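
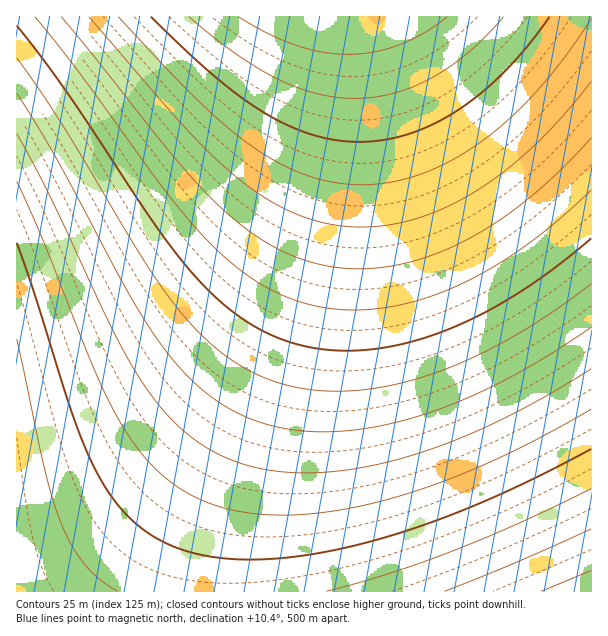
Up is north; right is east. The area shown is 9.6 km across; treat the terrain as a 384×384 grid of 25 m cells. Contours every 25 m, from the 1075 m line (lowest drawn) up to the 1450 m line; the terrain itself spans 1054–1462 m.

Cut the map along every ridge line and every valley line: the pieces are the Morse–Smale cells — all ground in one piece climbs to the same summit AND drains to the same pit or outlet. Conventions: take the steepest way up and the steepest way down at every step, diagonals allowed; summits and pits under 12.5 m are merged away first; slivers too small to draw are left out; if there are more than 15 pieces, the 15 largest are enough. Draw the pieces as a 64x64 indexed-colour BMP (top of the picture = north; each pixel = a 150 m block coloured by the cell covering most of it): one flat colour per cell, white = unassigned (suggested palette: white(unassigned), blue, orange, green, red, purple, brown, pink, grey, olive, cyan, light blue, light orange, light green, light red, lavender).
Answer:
<image width="64" height="64" href="data:image/bmp;base64,Qk12CAAAAAAAAHYAAAAoAAAAQAAAAEAAAAABAAQAAAAAAAAIAAATCwAAEwsAABAAAAAAAAAA////ALR3HwAOf/8ALKAsACgn1gC9Z5QAS1aMAMJ34wB/f38AIr28AM++FwDox64AeLv/AIrfmACWmP8A1bDFACIiIiIiIiIiIiIiIRERERERERERERERERERERERERERIiIiIiIiIiIiIiIhEREREREREREREREREREREREREREiIiIiIiIiIiIiIiERERERERERERERERERERERERERESIiIiIiIiIiIiIiIRERERERERERERERERERERERERERIiIiIiIiIiIiIiIhEREREREREREREREREREREREREREiIiIiIiIiIiIiIiERERERERERERERERERERERERERESIiIiIiIiIiIiIiIRERERERERERERERERERERERERERIiIiIiIiIiIiIiIiEREREREREREREREREREREREREREiIiIiIiIiIiIiIiIRERERERERERERERERERERERERESIiIiIiIiIiIiIiIhERERERERERERERERERERERERERIiIiIiIiIiIiIiIiEREREREREREREREREREREREREREiIiIiIiIiIiIiIiIhERERERERERERERERERERERERESIiIiIiIiIiIiIiIiERERERERERERERERERERERERERIiIiIiIiIiIiIiIiIREREREREREREREREREREREREREiIiIiIiIiIiIiIiIhERERERERERERERERERERERERESIiIiIiIiIiIiIiIiIRERERERERERERERERERERERERIiIiIiIiIiIiIiIiIhEREREREREREREREREREREREREiIiIiIiIiIiIiIiIiERERERERERERERERERERERERESIiIiIiIiIiIiIiIiIhERERERERERERERERERERERERIiIiIiIiIiIiIiIiIiEREREREREREREREREREREREREiIiIiIiIiIiIiIiIiIRERERERERERERERERERERERESIiIiIiIiIiIiIiIiIiERERERERERERERERERERERERIiIiIiIiIiIiIiIiIiIREREREREREREREREREREREREiIiIiIiIiIiIiIiIiIhERERERERERERERERERERERESIiIiIiIiIiIiIiIiIiIRERERERERERERERERERERERIiIiIiIiIiIiIiIiIiIhEREREREREREREREREREREREiIiIiIiIiIiIiIiIiIiIRERERERERERERERERERERESIiIiIiIiIiIiIiIiIiIhERERERERERERERERERERERIiIiIiIiIiIiIiIiIiIiEREREREREREREREREREREREiIiIiIiIiIiIiIiIiIiIhERERERERERERERERERERESIiIiIiIiIiIiIiIiIiIiERERERERERERERERERERERIiIiIiIiIiIiIiIiIiIiIREREREREREREREREREREREiIiIiIiIiIiIiIiIiIiIiERERERERERERERERERERESIiIiIiIiIiIiIiIiIiIiIRERERERERERERERERERERIiIiIiIiIiIiIiIiIiIiIhEREREREREREREREREREREiIiIiIiIiIiIiIiIiIiIiERERERERERERERERERERESIiIiIiIiIiIiIiIiIiIiIhERERERERERERERERERERIiIiIiIiIiIiIiIiIiIiIiEREREREREREREREREREREiIiIiIiIiIiIiIiIiIiIiIRERERERERERERERERERESIiIiIiIiIiIiIiIiIiIiIiERERERERERERERERERERIiIiIiIiIiIiIiIiIiIiIiIREREREREREREREREREREiIiIiIiIiIiIiIiIiIiIiIhERERERERERERERERERESIiIiIiIiIiIiIiIiIiIiIiERERERERERERERERERERIiIiIiIiIiIiIiIiIiIiIiIhEREREREREREREREREREiIiIiIiIiIiIiIiIiIiIiIiERERERERERERERERERESIiIiIiIiIiIiIiIiIiIiIiIRERERERERERERERERERIiIiIiIiIiIiIiIiIiIiIiIhEREREREREREREREREREiIiIiIiIiIiIiIiIiIiIiIiERERERERERERERERERESIiIiIiIiIiIiIiIiIiIiIiIRERERERERERERERERERIiIiIiIiIiIiIiIiIiIiIiIiEREREREREREREREREREiIiIiIiIiIiIiIiIiIiIiIiIRERERERERERERERERESIiIiIiIiIiIiIiIiIiIiIiIhERERERERERERERERERIiIiIiIiIiIiIiIiIiIiIiIiEREREREREREREREREREiIiIiIiIiIiIiIiIiIiIiIiIRERERERERERERERERESIiIiIiIiIiIiIiIiIiIiIiIhERERERERERERERERERIiIiIiIiIiIiIiIiIiIiIiIiEREREREREREREREREREiIiIiIiIiIiIiIiIiIiIiIiIRERERERERERERERERESIiIiIiIiIiIiIiIiIiIiIiIhERERERERERERERERERIiIiIiIiIiIiIiIiIiIiIiIiEREREREREREREREREREiIiIiIiIiIiIiIiIiIiIiIiIRERERERERERERERERESIiIiIiIiIiIiIiIiIiIiIiIhERERERERERERERERERIiIiIiIiIiIiIiIiIiIiIiIiEREREREREREREREREREiIiIiIiIiIiIiIiIiIiIiIiIRERERERERERERERERESIiIiIiIiIiIiIiIiIiIiIiIhERERERERERERERERER"/>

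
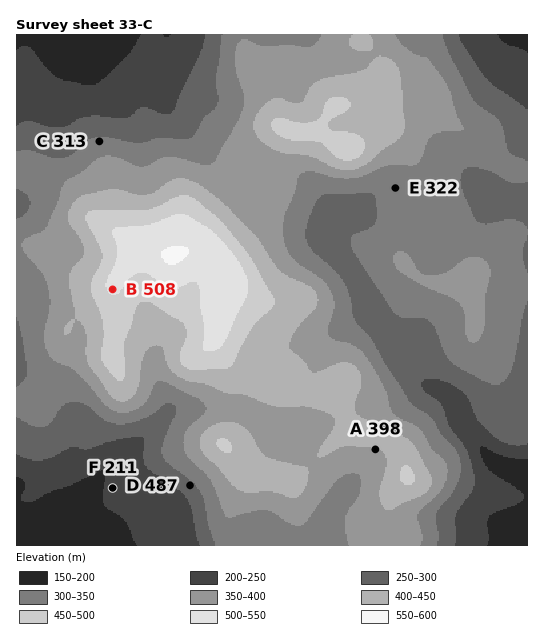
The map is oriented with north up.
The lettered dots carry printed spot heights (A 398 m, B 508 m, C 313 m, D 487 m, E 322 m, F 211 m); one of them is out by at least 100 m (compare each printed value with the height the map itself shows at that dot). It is D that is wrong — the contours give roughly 287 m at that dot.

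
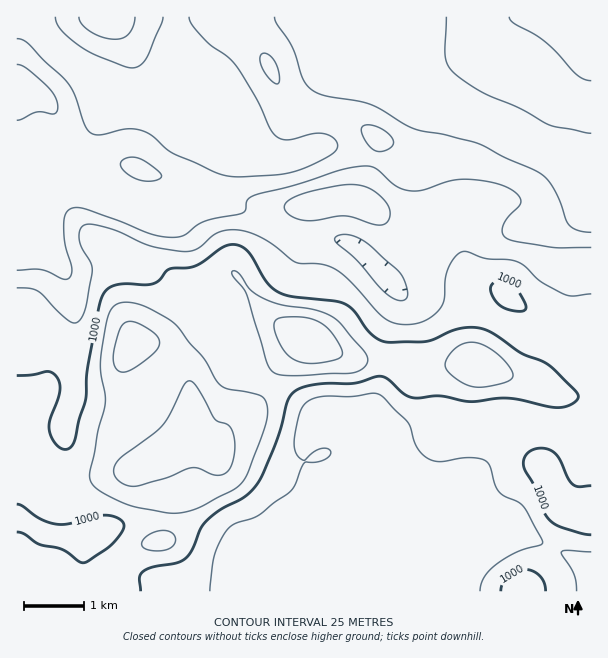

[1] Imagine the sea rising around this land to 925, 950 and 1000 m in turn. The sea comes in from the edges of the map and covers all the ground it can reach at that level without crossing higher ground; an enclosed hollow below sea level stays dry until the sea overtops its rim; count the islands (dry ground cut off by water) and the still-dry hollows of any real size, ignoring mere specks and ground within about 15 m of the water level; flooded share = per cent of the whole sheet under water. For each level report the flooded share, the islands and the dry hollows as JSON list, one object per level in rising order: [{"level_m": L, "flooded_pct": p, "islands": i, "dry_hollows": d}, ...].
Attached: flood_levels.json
[{"level_m": 925, "flooded_pct": 18, "islands": 0, "dry_hollows": 0}, {"level_m": 950, "flooded_pct": 33, "islands": 0, "dry_hollows": 0}, {"level_m": 1000, "flooded_pct": 74, "islands": 0, "dry_hollows": 0}]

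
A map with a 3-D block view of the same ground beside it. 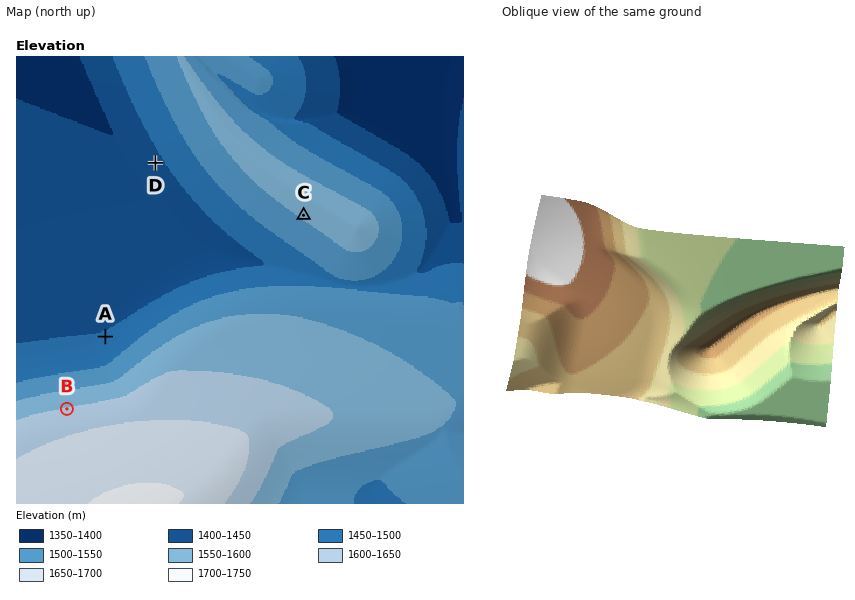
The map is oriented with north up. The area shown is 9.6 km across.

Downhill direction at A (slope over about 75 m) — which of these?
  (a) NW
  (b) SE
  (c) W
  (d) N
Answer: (a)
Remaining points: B N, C SW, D SW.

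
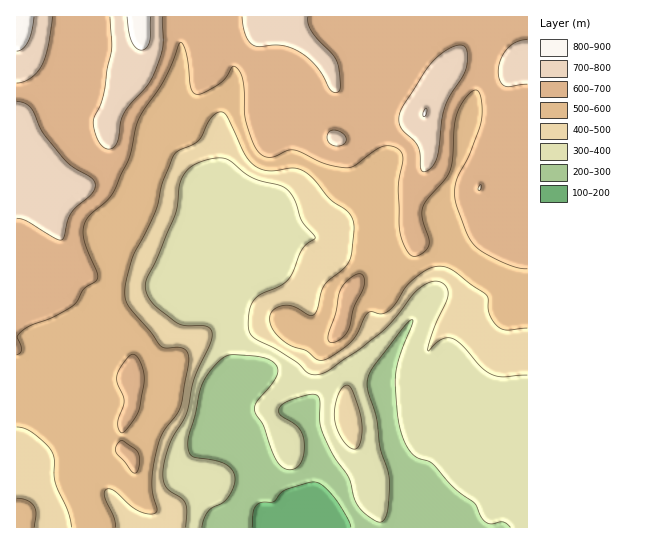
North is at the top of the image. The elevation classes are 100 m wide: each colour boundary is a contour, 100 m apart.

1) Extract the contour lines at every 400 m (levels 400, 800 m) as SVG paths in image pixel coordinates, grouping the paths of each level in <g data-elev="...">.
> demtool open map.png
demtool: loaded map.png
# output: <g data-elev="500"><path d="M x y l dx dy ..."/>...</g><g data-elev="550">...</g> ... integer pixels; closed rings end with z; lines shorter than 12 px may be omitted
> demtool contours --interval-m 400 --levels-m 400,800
<g data-elev="400"><path d="M186 527l0-22-4-6-12-8-5-5-2-8 0-11 7-25 17-29 7-34 16-34 2-12-2-4-4-3-21 0-10-4-22-19-6-8-2-9 2-9 9-16 19-47 6-35 6-9 10-7 16-4 12-1 6 4 13 11 9 5 31 9 10 11 8 24 13 15-1 2-7 4-5 6-9 24-6 8-9 6-17 7-6 5-5 8-2 12 1 11 4 7 42 24 12 12 8 2 10-2 34-23 28-23 30-36 9-7 9-3 6 1 4 3 3 5 0 5-14 33-7 22 2 1 12-12 10-1 10 6 20 23 10 7 11 3 25-2"/><path d="M352 449l5 0 3-4 2-10 0-12-3-13-6-19-3-4-4-2-4 4-5 8-2 10-1 11 2 9 5 10 5 7z"/></g><g data-elev="800"><path d="M425 117l2-6-1-3-3 6 0 3z"/><path d="M17 51l6-3 6-7 5-24"/><path d="M127 17l4 24 6 7 5 2 5-3 3-6 1-24"/></g>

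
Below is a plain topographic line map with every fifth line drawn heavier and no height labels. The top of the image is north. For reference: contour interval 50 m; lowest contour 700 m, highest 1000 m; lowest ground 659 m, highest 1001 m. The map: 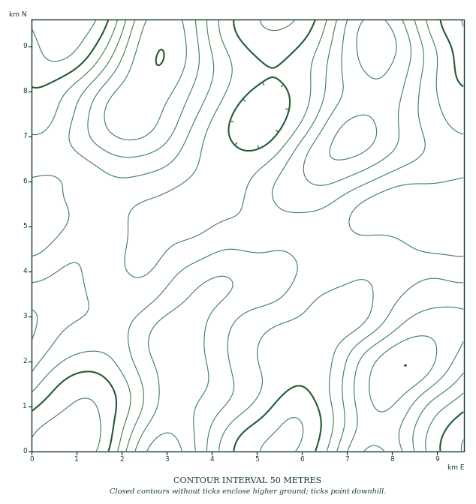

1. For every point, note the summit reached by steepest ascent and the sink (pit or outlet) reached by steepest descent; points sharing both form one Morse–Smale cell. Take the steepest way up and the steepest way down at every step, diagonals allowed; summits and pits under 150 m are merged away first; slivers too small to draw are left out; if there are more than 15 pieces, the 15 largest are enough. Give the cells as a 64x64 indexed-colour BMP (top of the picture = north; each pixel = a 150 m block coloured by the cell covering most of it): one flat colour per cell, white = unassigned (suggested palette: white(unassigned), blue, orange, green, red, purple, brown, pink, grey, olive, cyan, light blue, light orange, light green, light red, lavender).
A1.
<image width="64" height="64" href="data:image/bmp;base64,Qk12CAAAAAAAAHYAAAAoAAAAQAAAAEAAAAABAAQAAAAAAAAIAAATCwAAEwsAABAAAAAAAAAA////ALR3HwAOf/8ALKAsACgn1gC9Z5QAS1aMAMJ34wB/f38AIr28AM++FwDox64AeLv/AIrfmACWmP8A1bDFAEREREREREREREQRERERERERERMzMzMzMzM1VVVVVVVVRERERERERERERBERERERERERETMzMzMzMzVVVVVVVVVEREREREREREREERERERERERERMzMzMzMzNVVVVVVVVURERERERERERERBERERERERERETMzMzMzM1VVVVVVVVREREREREREREREERERERERERERMzMzMzMzVVVVVVVVVEREREREREREREQREREREREREREzMzMzMzM1VVVVVVVURERERERERERERBERERERERERETMzMzMzMzVVVVVVVVREREREREREREREERERERERERERMzMzMzMzNVVVVVVVVERERERERERERERBERERERERERETMzMzMzM1VVVVVVVUREREREREREREREERERERERERERMzMzMzMzNVVVVVVVREREREREREREREQREREREREREREzMzMzMzM1VVVVVVVERERERERERERERBERERERERERETMzMzMzMzNVVVVVVUREREREREREREREERERERERERERMzMzMzMzMzVVVVVVREREREREREREREQREREREREREREzMzMzMzMzM1VVVVVERERERERERERERBERERERERERETMzMzMzMzMzNVVVVURERERERERERERBEREREREREREREzMzMzMzMzMzVVVVREREREREREREREERERERERERERERMzMzMzMzMzM1VVVEREREREREREERERERERERERERERETMzMzMzMzMzM1VURERERERERBEREREREREREREREREREzMzMzMzMzMzM1REREREREQRERERERERERERERERERERMzMzMzMzMzMzMURERERBERERERERERERERERERERERETMzMzMzMzMzMxFEREEREREREREREREREREREREREREREzMzMzMzMzMzERERERERERERERERERERERERERERERERMzMzMzMzMzMREREREREREREREREREREREREREREREREzMzMzMzMzMxERERERERERERERERERERERERERERERERMzMzMzMzMzEREREREREREREREREREREREREREREREREzMzMzMzMzMRERERERERERERERERERERERERERERERETMzMzMzMzMxERERERERERERERERERERERERERERERETMzMzMzMzMzERERERERERERERERERERERERERERERERMzMzMzMzMzMREREREREREREREREREREREREREREREREzMzMzMzMzMxERERERERERERERERERERERERERERERETMzMzMzMzMzERERERERERERERERERERERERERERERERMzMzMzMzMzMRERERERERERERERERERERERERERERERETMzMzMzMzMxERERERERERERERERERERERERERERERERMzMzMzMzMzEREREREREREiIhERERERERERERERERERETMzMzEREREiIRERERERIiIiIiERERERERERERERERERERERERERESIiIRERIiIiIiIiIhERERERERERERERERERERERERERIiIiIiIiIiIiIiIiIhEREREREREREREREREREREREREiIiIiIiIiIiIiIiIiIRERERERERERERERERERERERESIiIiIiIiIiIiIiIiIiERERERERERERERERERERERERIiIiIiIiIiIiIiIiIiIhEREREREREREREREREREREREiIiIiIiIiIiIiIiIiIiERERERERERERERERERERERESIiIiIiIiIiIiIiIiIiIRERERERERERERERERERERERIiIiIiIiIiIiIiIiIiIiEREREREREREREREREREREREiIiIiIiIiIiIiIiIiIiIRERERERERERERERERERERESIiIiIiIiIiIiIiIiIiIiERERERERERERERERERERERIiIiIiIiIiIiIiIiIiIiIhEREREREREREREREREREREiIiIiIiIiIiIiIiIiIiIiERERERERERERERERERERESIiIiIiIiIiIiIiIiIiIiIhERERERERERERERERERERIiIiIiIiIiIiIiIiIiIiIiIREREREREREREREREREREiIiIiIiIiIiIiIiIiIiIiIhERERERERERERERERERESIiIiIiIiIiIiIiIiIiIiIiIRERERERERERERERERERIiIiIiIiIiIiIiIiIiIiIiIhEREREREREREREREREREiIiIiIiIiIiIiIiIiIiIiIiIRERERERERERERERERESIiIiIiIiIiIiIiIiIiIiIiIhERERERERERERERERERIiIiIiIiIiIiIiIiIiIiIiIiEREREREREREREREREREiIiIiIiIiIiIiIiIiIiIiIiIRERERERERERERERERESIiIiIiIiIiIiIiIiIiIiIiIhERERERERERERERERERIiIiIiIiIiIiIiIiIiIiIiIiEREREREREREREREREREiIiIiIiIiIiIiIiIiIiIiIiIRERERERERERERERERESIiIiIiIiIiIiIiIiIiIiIiIhERERERERERERERERERIiIiIiIiIiIiIiIiIiIiIiIiEREREREREREREREREREiIiIiIiIiIiIiIiIiIiIiIiIRERERERERERERERERESIiIiIiIiIiIiIiIiIiIiIiIhERERERERERERERERER"/>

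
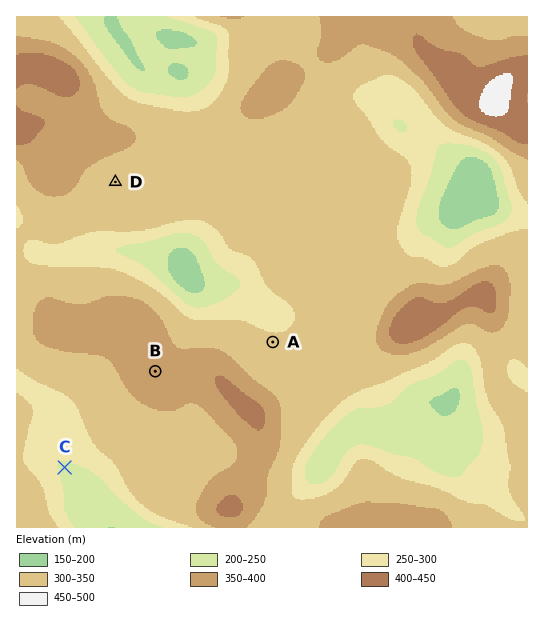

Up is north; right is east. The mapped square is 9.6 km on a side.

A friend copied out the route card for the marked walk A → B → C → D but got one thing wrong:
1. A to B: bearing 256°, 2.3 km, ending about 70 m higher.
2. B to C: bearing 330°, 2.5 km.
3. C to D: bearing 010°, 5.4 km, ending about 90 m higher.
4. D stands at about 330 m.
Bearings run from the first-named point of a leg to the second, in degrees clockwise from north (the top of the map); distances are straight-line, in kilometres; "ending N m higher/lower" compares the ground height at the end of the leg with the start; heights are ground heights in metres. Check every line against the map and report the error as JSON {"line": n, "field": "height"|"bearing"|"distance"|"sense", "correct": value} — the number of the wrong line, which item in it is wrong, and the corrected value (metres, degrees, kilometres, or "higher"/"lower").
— {"line": 2, "field": "bearing", "correct": 223}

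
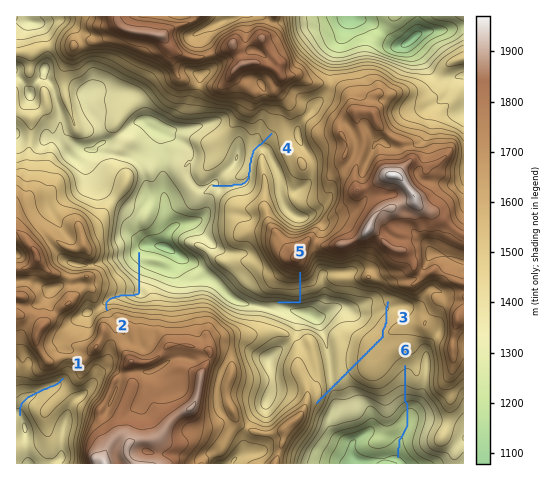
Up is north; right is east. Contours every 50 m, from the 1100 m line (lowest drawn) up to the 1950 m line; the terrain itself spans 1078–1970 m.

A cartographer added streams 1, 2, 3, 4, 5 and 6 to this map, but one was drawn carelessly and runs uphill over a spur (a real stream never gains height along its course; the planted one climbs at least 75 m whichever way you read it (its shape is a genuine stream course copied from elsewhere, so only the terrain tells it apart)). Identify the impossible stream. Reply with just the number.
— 3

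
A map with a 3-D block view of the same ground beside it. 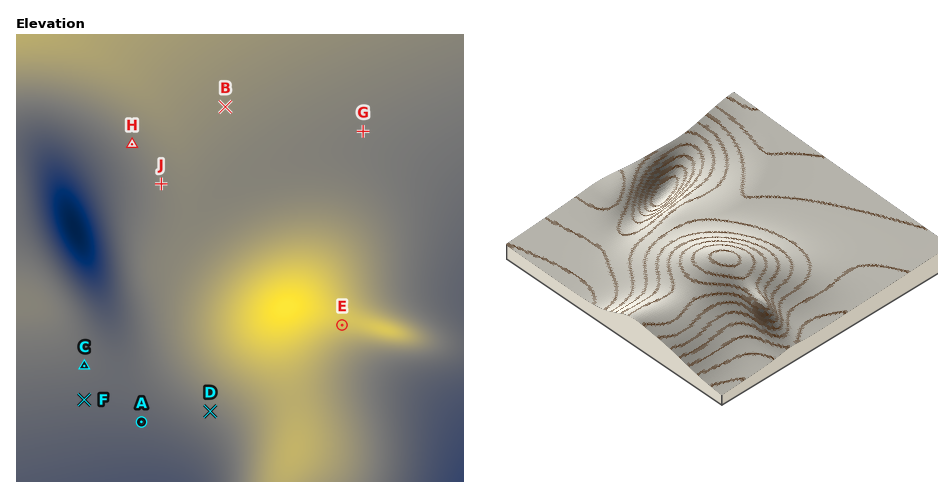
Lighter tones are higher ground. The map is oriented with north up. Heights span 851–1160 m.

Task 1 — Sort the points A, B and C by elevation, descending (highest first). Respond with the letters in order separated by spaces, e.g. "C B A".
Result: B C A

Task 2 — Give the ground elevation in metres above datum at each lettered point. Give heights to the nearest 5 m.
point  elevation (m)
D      1005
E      1110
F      975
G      1010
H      1010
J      1015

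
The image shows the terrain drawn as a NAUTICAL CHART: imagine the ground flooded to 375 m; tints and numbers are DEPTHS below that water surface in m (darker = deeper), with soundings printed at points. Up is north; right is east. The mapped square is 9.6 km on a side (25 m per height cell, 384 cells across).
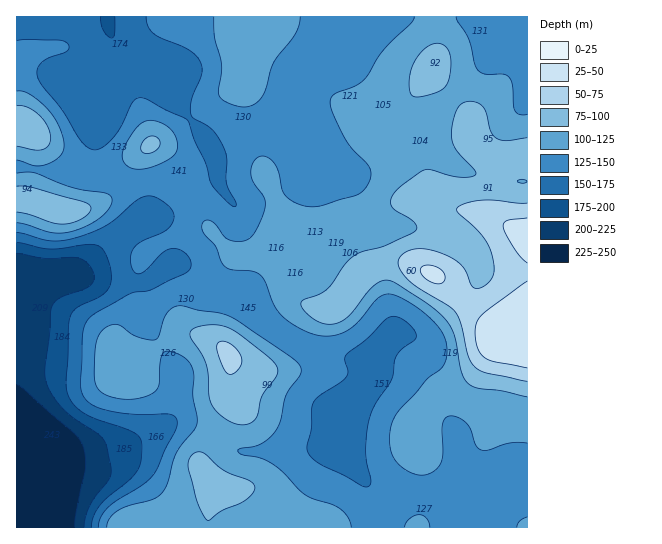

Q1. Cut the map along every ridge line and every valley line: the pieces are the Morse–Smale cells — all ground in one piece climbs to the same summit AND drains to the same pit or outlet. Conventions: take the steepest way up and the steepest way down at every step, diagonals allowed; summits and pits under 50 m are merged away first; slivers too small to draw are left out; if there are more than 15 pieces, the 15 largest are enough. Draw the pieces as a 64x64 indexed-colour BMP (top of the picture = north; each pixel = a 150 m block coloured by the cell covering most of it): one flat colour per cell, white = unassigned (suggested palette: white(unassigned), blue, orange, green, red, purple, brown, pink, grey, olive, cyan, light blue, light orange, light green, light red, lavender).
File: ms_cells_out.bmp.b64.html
<image width="64" height="64" href="data:image/bmp;base64,Qk12CAAAAAAAAHYAAAAoAAAAQAAAAEAAAAABAAQAAAAAAAAIAAATCwAAEwsAABAAAAAAAAAA////ALR3HwAOf/8ALKAsACgn1gC9Z5QAS1aMAMJ34wB/f38AIr28AM++FwDox64AeLv/AIrfmACWmP8A1bDFACIiIiIiIiIiIiIiIiIiIiIiIiIiIiIRERERERERERERIiIiIiIiIiIiIiIiIiIiIiIiIiIiIhEREREREREREREiIiIiIiIiIiIiIiIiIiIiIiIiIiIiERERERERERERESIiIiIiIiIiIiIiIiIiIiIiIiIiIiIRERERERERERERIiIiIiIiIiIiIiIiIiIiIiIiIiIiIhEREREREREREREiIiIiIiIiIiIiIiIiIiIiIiIiIiIiERERERERERERESIiIiIiIiIiIiIiIiIiIiIiIiIiIiERERERERERERERIiIiIiIiIiIiIiIiIiIiIiIiIiIiEREREREREREREREiIiIiIiIiIiIiIiIiIiIiIiIiIiIRERERERERERERESIiIiIiIiIiIiIiIiIiIiIiIiIiIRERERERERERERERIiIiIiIiIiIiIiIiIiIiIiIiIiIhEREREREREREREREiIiIiIiIiIiIiIiIiIiIiIiIiIiERERERERERERERESIiIiIiIiIiIiIiIiIiIiIiIiIiIRERERERERERERERIiIiIiIiIiIiIiIiIiIiIiIiIiIhEREREREREREREREiIiIiIiIiIiIiIiIiIiIiIiIiIiIRERERERERERERESIiIiIiIiIiIiIiIiIiIiIiIiIiIhERERERERERERERIiIiIiIiIiIiIiIiIiIiIiIiIiIiIREREREREREREREiIiIiIiIiIiIiIiIiIiIiIiIiIiIiERERERERERERESIiIiIiIiIiIiIiIiIiIiIiIiIiIiIhERERERERERERIiIiIiIiIiIiIiIiIiIiIiIiIiIiIiEREREREREREREiIiIiIiIiIiIiIiIiIiIiIiIiIiIiIRERERERERERESIiIiIiIiIiIiIiIiIiIiIiIiIhERIRERERERERERERIiIiIiIiIiIiIiIiIiIiIiIiEREREREREREREREREREiIiIiIiIiIiIiIiIiIiIiIhERERERERERERERERERESIiIiIiIiIiIiIiIiIiIiIhERERERERERERERERERERIiIiIiIiIiIiIiIiIiIiIREREREREREREREREREREREiIiIiIiIiIiIiIiIiIiIRERERERERERERERERERERESIiIiIiIiIiIiIiIiIiIRERERERERERERERERERERERIiIiIiIiIiIiIiIiIiIREREREREREREREREREREREREiIiIiIiIiIiIiIiIhERERERERERERERERERERERERESIiIiIiIiIiIiIiIhERERERERERERERERERERERERERIzMyIhERERERIiIhEREREREREREREREREREREREREREzMzMzERERERESIRERERERERERERERERERERERERERETMzMzMxERERERERERERERERERERERERERERERERERERMzMzMzMREREREREREREREREREREREREREREREREREREzMzMzMzERERERERERERERERERERERERERERERERERETMzMzMzMxERERERERERERERERERERERERERERERERERMzMzMzMzMxEREREREREREREREREREREREREREREREREzMzMzMzMzMRERERERERERERERERERERERERERERERETMzMzMzMzMzMRERERERERERERERERERERERERERERERMzMzMzMzMzMxEREREREREREREREREREREREREREREREzMzMzMzMzMzERERERERERERERERERERERERERERERETMzMzMzMzMzMxERERERERERERERERERERERERERERERMzMzMzMzMzMzMREREREREREREREREREREREREREREREzMzMzMzMzMzMzMzMxERERERERERERERERERERERERETMzMzMzMzMzMzMzMzERERERERERERERERERERERERERMzMzMzMzMzMzMzMzMREREREREREREREREREREREREREzMzMzMzMzMzMzMzMRERERERERERERERERERERERERETMzMzMzMzMzMzMzMxERERERERERERERERERERERERERMzMzMzMzMzMzMzMxEREREREREREREREREREREREREREzMzMzMzMzMzMzMxERERERERERERERERERERERERERETMzMzMzMzMzMzMxERERERERERERERERERERERERERERMzMzMzMzMzMzMzEREREREREREREREREREREREREREREzMzMzMzMzMzMzERERERERERERERERERERERERERERETMzMzMzMzMzMzMRERERERERERERERERERERERERERERMzMzMzMzMzMzMREREREREREREREREREREREREREREREzMzMzMzMzMzMxERERERERERERERERERERERERERERETMzMzMzMzMzMxERERERERERERERERERERERERERERERMzMzMzMzMzEREREREREREREREREREREREREREREREREzMzMzMzMxERERERERERERERERERERERERERERERERETMzMzMzMzERERERERERERERERERERERERERERERERERMzMzMzMzEREREREREREREREREREREREREREREREREREzMzMzMzMRERERERERERERERERERERERERERERERERETMzMzMzMRERERERERERERERERERERERERERERERERER"/>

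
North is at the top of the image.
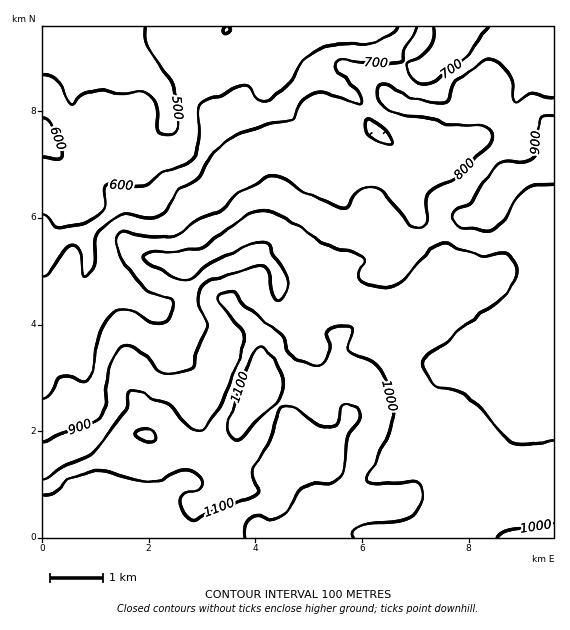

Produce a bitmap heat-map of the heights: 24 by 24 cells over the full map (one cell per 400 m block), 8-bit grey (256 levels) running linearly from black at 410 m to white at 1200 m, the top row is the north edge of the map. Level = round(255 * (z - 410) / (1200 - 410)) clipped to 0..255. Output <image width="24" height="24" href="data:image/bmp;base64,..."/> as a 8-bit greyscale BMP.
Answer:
<image width="24" height="24" href="data:image/bmp;base64,Qk12BgAAAAAAADYEAAAoAAAAGAAAABgAAAABAAgAAAAAAEACAAATCwAAEwsAAAABAAAAAAAAAAAAAAEBAQACAgIAAwMDAAQEBAAFBQUABgYGAAcHBwAICAgACQkJAAoKCgALCwsADAwMAA0NDQAODg4ADw8PABAQEAAREREAEhISABMTEwAUFBQAFRUVABYWFgAXFxcAGBgYABkZGQAaGhoAGxsbABwcHAAdHR0AHh4eAB8fHwAgICAAISEhACIiIgAjIyMAJCQkACUlJQAmJiYAJycnACgoKAApKSkAKioqACsrKwAsLCwALS0tAC4uLgAvLy8AMDAwADExMQAyMjIAMzMzADQ0NAA1NTUANjY2ADc3NwA4ODgAOTk5ADo6OgA7OzsAPDw8AD09PQA+Pj4APz8/AEBAQABBQUEAQkJCAENDQwBEREQARUVFAEZGRgBHR0cASEhIAElJSQBKSkoAS0tLAExMTABNTU0ATk5OAE9PTwBQUFAAUVFRAFJSUgBTU1MAVFRUAFVVVQBWVlYAV1dXAFhYWABZWVkAWlpaAFtbWwBcXFwAXV1dAF5eXgBfX18AYGBgAGFhYQBiYmIAY2NjAGRkZABlZWUAZmZmAGdnZwBoaGgAaWlpAGpqagBra2sAbGxsAG1tbQBubm4Ab29vAHBwcABxcXEAcnJyAHNzcwB0dHQAdXV1AHZ2dgB3d3cAeHh4AHl5eQB6enoAe3t7AHx8fAB9fX0Afn5+AH9/fwCAgIAAgYGBAIKCggCDg4MAhISEAIWFhQCGhoYAh4eHAIiIiACJiYkAioqKAIuLiwCMjIwAjY2NAI6OjgCPj48AkJCQAJGRkQCSkpIAk5OTAJSUlACVlZUAlpaWAJeXlwCYmJgAmZmZAJqamgCbm5sAnJycAJ2dnQCenp4An5+fAKCgoAChoaEAoqKiAKOjowCkpKQApaWlAKampgCnp6cAqKioAKmpqQCqqqoAq6urAKysrACtra0Arq6uAK+vrwCwsLAAsbGxALKysgCzs7MAtLS0ALW1tQC2trYAt7e3ALi4uAC5ubkAurq6ALu7uwC8vLwAvb29AL6+vgC/v78AwMDAAMHBwQDCwsIAw8PDAMTExADFxcUAxsbGAMfHxwDIyMgAycnJAMrKygDLy8sAzMzMAM3NzQDOzs4Az8/PANDQ0ADR0dEA0tLSANPT0wDU1NQA1dXVANbW1gDX19cA2NjYANnZ2QDa2toA29vbANzc3ADd3d0A3t7eAN/f3wDg4OAA4eHhAOLi4gDj4+MA5OTkAOXl5QDm5uYA5+fnAOjo6ADp6ekA6urqAOvr6wDs7OwA7e3tAO7u7gDv7+8A8PDwAPHx8QDy8vIA8/PzAPT09AD19fUA9vb2APf39wD4+PgA+fn5APr6+gD7+/sA/Pz8AP39/QD+/v4A////APfv8PP28enm7N/TycHBwL26tLa5tLq+v+3s7u7w7eDb3+Hm4cvExsrMw7C2t7C0tNHm7Ojj4eLd2t3l6N/by8HAwK6vuK2sq7TC0djY2drT1dvl6+rt1sCwrKistKqlp6Kpt9Dc29HJ19ze6Ojo2sm1qKWqrqKen4+Xn77S0cC50+Xe5ODd4NO9rKaopJyam4KIjrHBvbSqwezp3dbX3NO7rKSinZqZmXx9iK2zp6WisOHz18nO0MuzpJ2bmpmYmXJwgKCjl5GjrMzjxrvBwbqwpJyamZeYmG1oeJCRioibrcLOurS+vbOvqqOdmZeXmHhpb39+e4SeucKyqbGytbOuraunn5qXmHBmZm53gYqjurikoKuorKalq66vq6GZll9iYW6Jm6mem6KfoqurppqYoaysqKacllVdX3uSmZ2fopycp6ihnJSSlKGgnJ2ZlkRDVHFyb3qKmaano5uPiYyHgI2cnp2Zly8oNFBUV2l0fpGZkomAgYl/d4mboqObmSgoMj49SlpndHyBgXl1eXtxbXyIm6minjYwLC0qMTtWcXV3dnBycmljY2t2iZ6hpkMrKCkkISZCXGpra2hvbGBfY2hweIeRpzkjJiYiHSM9RlJZXmRta2Bsc3p/gYWKoSgeIiEfGyU8QEQ/T19lX3CGfXuHkoeAhR4WFRcZGSk3OzgxOk1WYXJvXl57koh6eRUQCg0RIzA1OSoiKkBTV1VaXVJXc3h1dAwHAwURLzI0OzIlHyUuMTZGX1pOXGdqbA=="/>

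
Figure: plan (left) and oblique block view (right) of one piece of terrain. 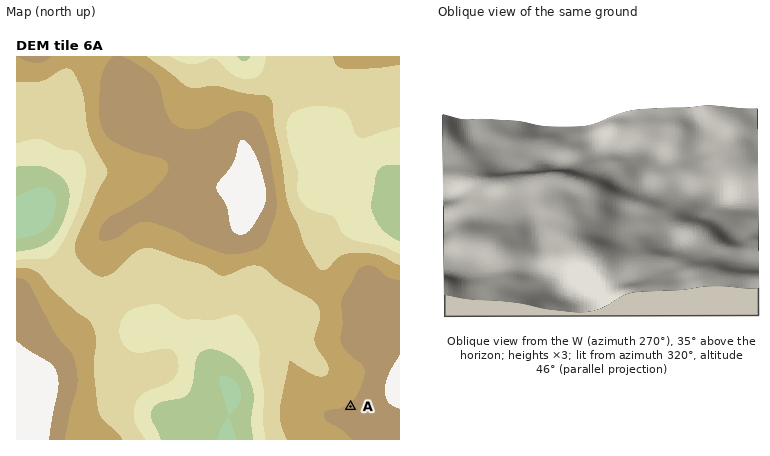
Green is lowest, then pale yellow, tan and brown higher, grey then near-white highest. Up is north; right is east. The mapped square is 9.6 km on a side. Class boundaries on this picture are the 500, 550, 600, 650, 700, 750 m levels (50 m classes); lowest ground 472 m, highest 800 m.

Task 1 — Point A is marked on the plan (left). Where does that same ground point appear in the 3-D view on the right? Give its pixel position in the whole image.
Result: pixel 730 135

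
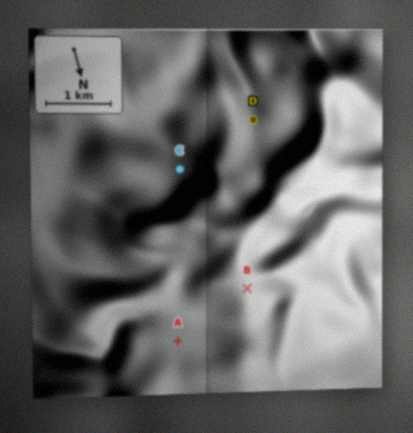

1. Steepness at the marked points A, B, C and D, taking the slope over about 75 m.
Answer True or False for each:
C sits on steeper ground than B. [False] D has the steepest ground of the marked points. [False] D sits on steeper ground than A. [True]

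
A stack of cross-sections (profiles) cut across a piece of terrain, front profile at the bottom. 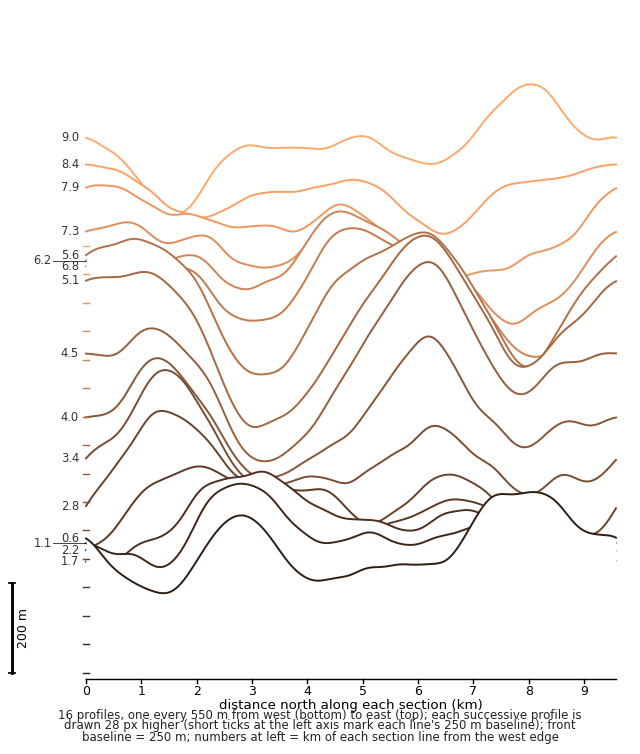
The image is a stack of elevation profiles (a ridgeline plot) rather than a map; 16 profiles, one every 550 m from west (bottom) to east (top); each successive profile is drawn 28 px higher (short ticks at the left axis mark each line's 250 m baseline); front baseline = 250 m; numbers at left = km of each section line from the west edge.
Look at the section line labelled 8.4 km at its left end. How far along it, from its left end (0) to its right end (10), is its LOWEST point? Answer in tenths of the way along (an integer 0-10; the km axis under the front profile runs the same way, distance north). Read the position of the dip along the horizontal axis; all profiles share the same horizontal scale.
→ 7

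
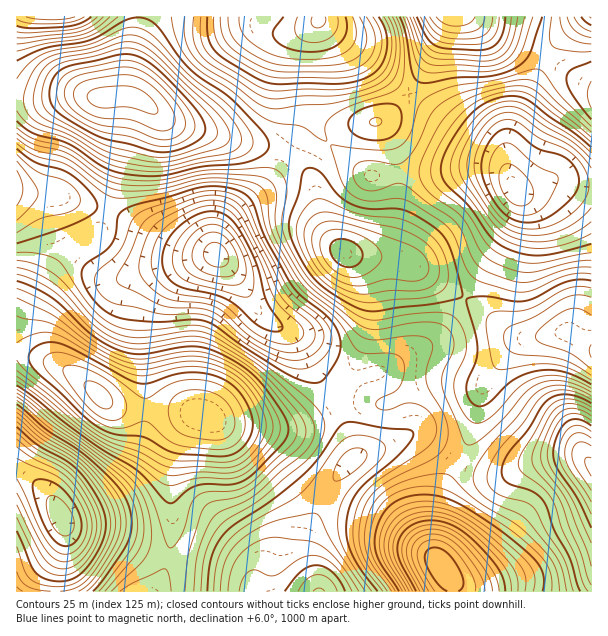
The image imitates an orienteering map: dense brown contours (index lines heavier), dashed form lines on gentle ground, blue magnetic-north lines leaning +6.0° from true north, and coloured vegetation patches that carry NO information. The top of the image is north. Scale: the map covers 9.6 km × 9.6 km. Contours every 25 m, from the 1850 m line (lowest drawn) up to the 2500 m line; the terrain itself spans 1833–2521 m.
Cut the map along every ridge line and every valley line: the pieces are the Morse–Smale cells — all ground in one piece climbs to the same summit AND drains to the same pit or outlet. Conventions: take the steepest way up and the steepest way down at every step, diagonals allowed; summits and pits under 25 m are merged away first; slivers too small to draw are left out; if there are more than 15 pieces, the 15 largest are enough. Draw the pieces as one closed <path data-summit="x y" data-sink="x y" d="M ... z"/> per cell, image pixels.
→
<path data-summit="345 252" data-sink="216 255" d="M288 154l-17 26-14 14-17 12-16 18-7 16-1 14 25 28 17 29 18 15 17 8 11 13 18 33 8 6 8 0 21-8 22-6 53-32 14-16 16-25-56-35-24-6-36-4-9-6-15-23-10-39-4-10z"/><path data-summit="204 416" data-sink="318 591" d="M341 409l-30 13-26 6-51-2-15-4-18-7-6 1-14 18-9 27 0 79-4 17 2 2 37 5 29 7 12 8 7 13 62 0 1-5-11-32 0-19 23-48 25-32-1-10z"/><path data-summit="204 416" data-sink="216 255" d="M216 254l-22 8-21 12-17 16-11 16-3 11 0 31 4 60 6 2 30 0 15 4 28 10 48 4 29-2 37-17-5-14-18-23-15-30-13-11-21-11-9-9-17-29z"/><path data-summit="105 98" data-sink="318 20" d="M318 16l-180 0-8 43-3 36-3 1 10 1 12 6 16 15 12 6 65 18 36 6 12 6 19-29-2-74 3-13 12-18z"/><path data-summit="441 567" data-sink="318 591" d="M396 398l-13 6-21-1-20 5 13 48-25 32-23 48 0 19 11 37 134-1 0-6-16-27-2-21 6-40 5-14 12-22-37-27-10 0-10 4 6-7 0-8z"/><path data-summit="441 567" data-sink="591 467" d="M579 456l-34 4-39 14-21 0-27-12-2 2-16 33-6 40 2 21 12 18 5 16 139-1 0-126-8-8z"/><path data-summit="345 252" data-sink="515 188" d="M329 144l-15 18-1 20 11 43 14 23 10 6 36 4 24 6 56 34 40-59 13-27 1-18-8-17-7-7-9-2-24 0-27 4-50 2-21 2-13-7z"/><path data-summit="99 395" data-sink="216 255" d="M110 212l-2 1-8 17-8 8-21 10-15 15-25 45-3 19 8 18 12 15 33 19 26 24 18 6 21 0-4-61 0-31 3-11 11-16 17-16 21-12 18-7-2-2-10 0-23-6-34-19z"/><path data-summit="105 98" data-sink="216 255" d="M137 98l-3 1 0 8-19 84-7 21 35 16 34 19 38 7 2-14 7-16 16-18 17-12 14-14 17-25-13-7-36-6-65-18-12-6-16-15z"/><path data-summit="591 351" data-sink="515 188" d="M561 180l-7 0-23 8-14 3 1 15-4 13-10 20-40 58 19 13 26 22 9 5 12 1 28-6 11 0 22 14 1-160-19-2z"/><path data-summit="591 351" data-sink="591 467" d="M569 332l-42 6-12 6-7 7-27 39-6 33-6 18-11 18 1 4 26 11 21 0 27-11 37-7 14 1 8 7 0-117z"/><path data-summit="99 395" data-sink="62 518" d="M20 352l-4 1 0 115 10 6 20 18 16 25 9-7 40-23 15-14 13-24 6-23 1-16-21-1-12-3-45-36-18-9z"/><path data-summit="105 98" data-sink="17 186" d="M78 94l-33 4-29 0 0 93 19 3 25 2 47 16 5-11 9-34 7-41 6-19 0-9-11-2-31 1z"/><path data-summit="453 17" data-sink="515 188" d="M468 16l-18 0-2 2-22 51-17 24 47 37 39 21 9 8 3 11-1-17 6-25 34-69-49-22z"/><path data-summit="105 98" data-sink="54 17" d="M137 16l-120 0-1 80 29 2 26-4 21 3 34-1 4-37 8-32z"/>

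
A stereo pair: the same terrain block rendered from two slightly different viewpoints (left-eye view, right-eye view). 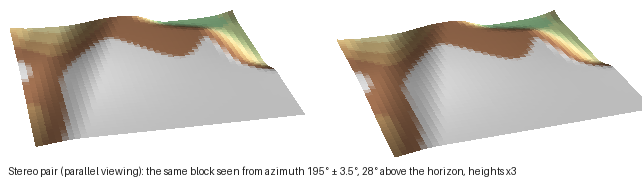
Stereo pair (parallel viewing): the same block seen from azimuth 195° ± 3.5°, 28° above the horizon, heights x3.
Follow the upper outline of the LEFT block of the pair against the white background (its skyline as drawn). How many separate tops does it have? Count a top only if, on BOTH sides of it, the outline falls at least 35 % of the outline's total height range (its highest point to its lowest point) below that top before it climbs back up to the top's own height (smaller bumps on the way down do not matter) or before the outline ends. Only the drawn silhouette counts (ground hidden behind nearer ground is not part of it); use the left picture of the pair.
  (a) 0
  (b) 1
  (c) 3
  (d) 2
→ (a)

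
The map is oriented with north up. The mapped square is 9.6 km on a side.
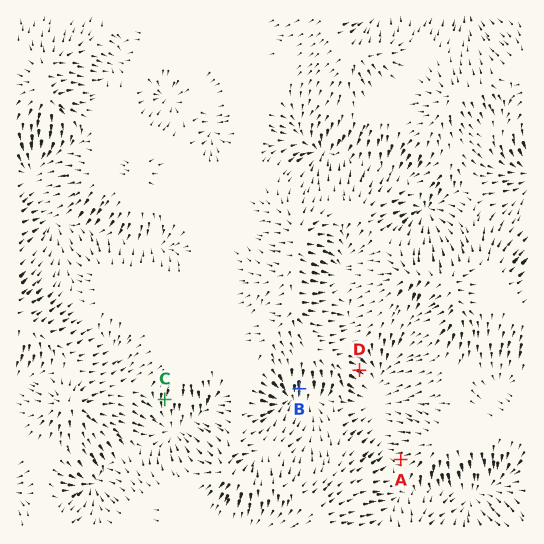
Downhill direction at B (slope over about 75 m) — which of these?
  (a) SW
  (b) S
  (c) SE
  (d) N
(b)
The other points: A W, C S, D SE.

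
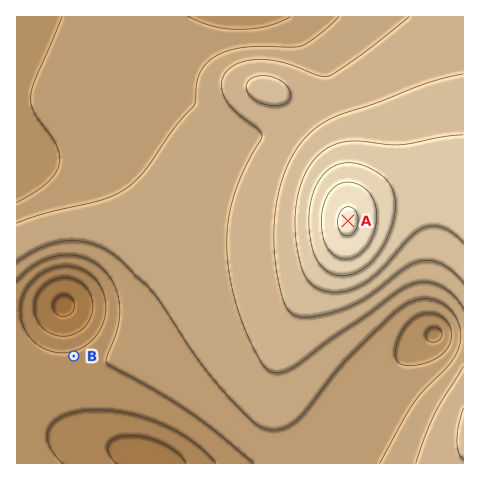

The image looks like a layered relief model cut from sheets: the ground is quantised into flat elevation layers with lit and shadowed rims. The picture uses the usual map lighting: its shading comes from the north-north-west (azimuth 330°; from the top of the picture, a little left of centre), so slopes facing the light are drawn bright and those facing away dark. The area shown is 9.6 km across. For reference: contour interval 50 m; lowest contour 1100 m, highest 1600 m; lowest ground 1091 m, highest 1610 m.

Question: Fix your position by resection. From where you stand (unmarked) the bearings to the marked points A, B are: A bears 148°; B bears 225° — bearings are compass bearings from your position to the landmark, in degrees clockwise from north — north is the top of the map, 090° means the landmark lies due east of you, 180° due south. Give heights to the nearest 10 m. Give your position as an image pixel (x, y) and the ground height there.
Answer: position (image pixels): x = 295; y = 135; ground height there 1380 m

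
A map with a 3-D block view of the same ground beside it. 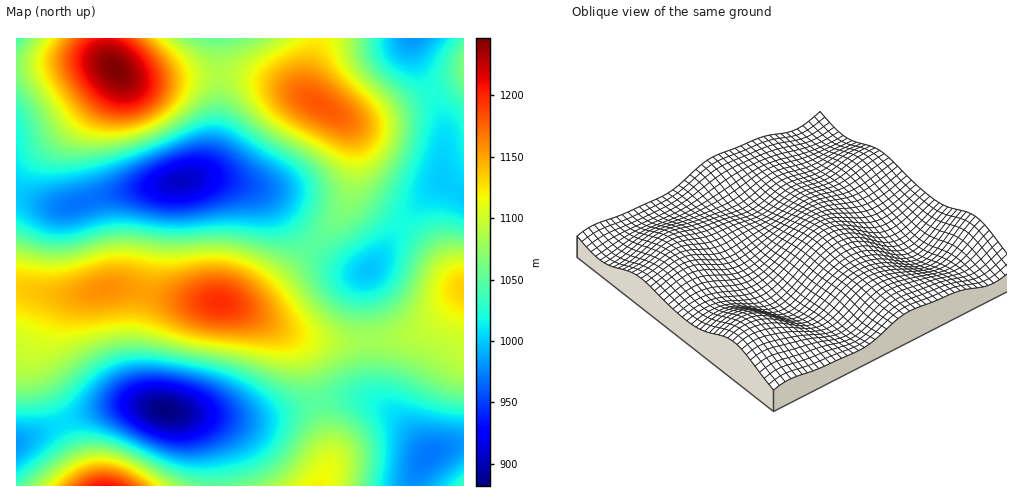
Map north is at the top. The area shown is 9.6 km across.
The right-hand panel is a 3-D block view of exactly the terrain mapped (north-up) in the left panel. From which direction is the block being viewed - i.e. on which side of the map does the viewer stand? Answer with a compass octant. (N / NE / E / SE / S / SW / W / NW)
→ NW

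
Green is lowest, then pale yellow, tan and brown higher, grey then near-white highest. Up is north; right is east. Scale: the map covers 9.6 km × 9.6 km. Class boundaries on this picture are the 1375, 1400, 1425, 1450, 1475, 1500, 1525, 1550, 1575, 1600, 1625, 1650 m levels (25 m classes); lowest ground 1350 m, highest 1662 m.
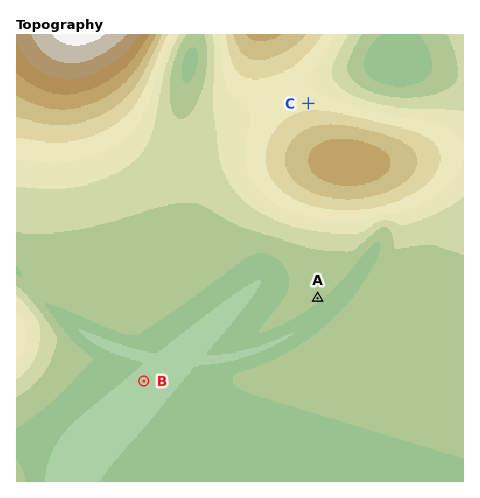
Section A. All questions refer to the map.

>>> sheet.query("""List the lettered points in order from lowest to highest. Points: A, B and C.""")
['B', 'A', 'C']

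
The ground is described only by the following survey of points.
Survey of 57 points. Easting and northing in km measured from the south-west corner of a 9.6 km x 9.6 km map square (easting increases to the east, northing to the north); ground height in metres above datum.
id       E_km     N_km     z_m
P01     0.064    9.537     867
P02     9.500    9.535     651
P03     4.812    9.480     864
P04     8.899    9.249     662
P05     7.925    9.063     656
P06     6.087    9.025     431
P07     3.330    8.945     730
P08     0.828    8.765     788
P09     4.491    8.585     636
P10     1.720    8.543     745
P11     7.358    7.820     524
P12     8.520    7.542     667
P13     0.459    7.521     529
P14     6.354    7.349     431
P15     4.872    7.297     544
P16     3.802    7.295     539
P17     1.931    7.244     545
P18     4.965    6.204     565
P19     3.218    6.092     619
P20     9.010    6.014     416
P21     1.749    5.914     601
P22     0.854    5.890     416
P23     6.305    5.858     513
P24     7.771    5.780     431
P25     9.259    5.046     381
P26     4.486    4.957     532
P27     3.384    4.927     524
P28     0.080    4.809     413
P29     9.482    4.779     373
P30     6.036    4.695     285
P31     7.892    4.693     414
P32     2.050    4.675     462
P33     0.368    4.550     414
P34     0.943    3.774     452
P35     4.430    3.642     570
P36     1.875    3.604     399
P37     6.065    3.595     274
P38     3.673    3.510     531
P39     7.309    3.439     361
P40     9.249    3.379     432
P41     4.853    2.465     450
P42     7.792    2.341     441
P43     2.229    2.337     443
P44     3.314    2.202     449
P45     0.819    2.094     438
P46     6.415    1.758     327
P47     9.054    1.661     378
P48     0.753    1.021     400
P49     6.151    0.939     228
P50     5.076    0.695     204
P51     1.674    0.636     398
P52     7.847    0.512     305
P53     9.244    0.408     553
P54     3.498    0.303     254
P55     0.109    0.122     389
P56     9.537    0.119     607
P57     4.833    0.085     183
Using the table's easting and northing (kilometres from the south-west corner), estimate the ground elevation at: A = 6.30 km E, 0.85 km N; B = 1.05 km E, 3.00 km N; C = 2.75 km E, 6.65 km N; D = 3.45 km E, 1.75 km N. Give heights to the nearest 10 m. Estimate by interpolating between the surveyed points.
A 250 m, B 420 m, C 610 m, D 400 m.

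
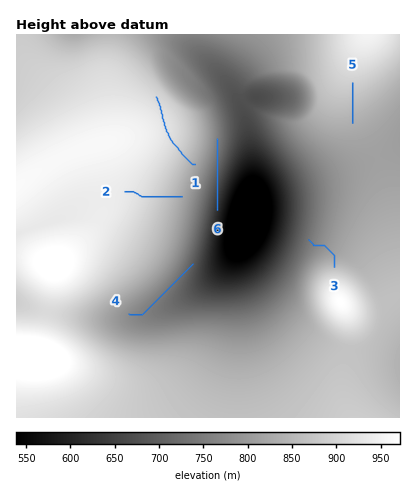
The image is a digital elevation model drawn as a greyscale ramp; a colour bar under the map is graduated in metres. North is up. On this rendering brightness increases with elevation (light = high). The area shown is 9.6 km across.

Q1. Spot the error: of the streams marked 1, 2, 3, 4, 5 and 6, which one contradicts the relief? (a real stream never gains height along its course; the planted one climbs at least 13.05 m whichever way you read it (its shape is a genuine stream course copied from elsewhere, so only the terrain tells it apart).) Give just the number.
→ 1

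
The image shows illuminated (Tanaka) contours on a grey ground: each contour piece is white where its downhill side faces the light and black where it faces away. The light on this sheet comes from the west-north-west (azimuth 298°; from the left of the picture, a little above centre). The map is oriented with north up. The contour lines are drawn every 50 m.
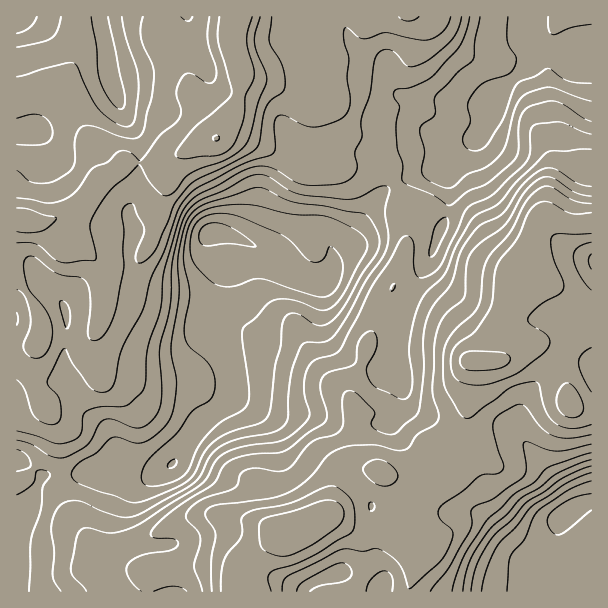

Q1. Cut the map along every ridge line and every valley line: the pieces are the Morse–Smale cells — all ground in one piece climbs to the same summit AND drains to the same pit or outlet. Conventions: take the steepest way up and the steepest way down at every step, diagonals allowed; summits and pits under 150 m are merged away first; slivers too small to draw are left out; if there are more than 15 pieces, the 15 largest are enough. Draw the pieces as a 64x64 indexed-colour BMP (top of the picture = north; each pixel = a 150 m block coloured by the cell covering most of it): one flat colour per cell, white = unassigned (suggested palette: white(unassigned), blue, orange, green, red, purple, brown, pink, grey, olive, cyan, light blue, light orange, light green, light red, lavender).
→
<image width="64" height="64" href="data:image/bmp;base64,Qk12CAAAAAAAAHYAAAAoAAAAQAAAAEAAAAABAAQAAAAAAAAIAAATCwAAEwsAABAAAAAAAAAA////ALR3HwAOf/8ALKAsACgn1gC9Z5QAS1aMAMJ34wB/f38AIr28AM++FwDox64AeLv/AIrfmACWmP8A1bDFABERERERERERERERERMzMzMzMzMzMzMzMzMzMzMzMzMzEREREREREREREREREzMzMzMzMzMzMzMzMzMzMzMzMzMRERERERERERERERETMzMzMzMzMzMzMzMzMzMzMzMzMxEREREREREREREREREzMzMzMzMzMzMzMzMzMzMzMzMzERERERERERERERERERMzMzMzMzMzMzMzMzMzMzMzMzMRERERERERERERERERETMzMzMzMzMzMzMzMzMzMzMzMxEREREREREREREREREREzMzMzMzMzMzMzMzMzMzMzMzERERERERERERERERERERETMzMzMzMzMzMzMzMzMzMzMRERERERERERERERERERERETMzMzMzMzMzMzMzMzMzMxEREREREREREREREREREREREzMzMzMzMzMzMzMzMzMzERERERERERERERERERERERETMzMzMzMzMzMzMzMzMzMRERERERERERERERERERERERMzMzMzMzMzMzMzMzMzMxERERERERERERERERERERERETMzMzMREzMzMzMzMzMzESIiIiEREREREREREREREREREzMRERERMzMzMzMzMzMSIiIiIhESIiIREREREREREREREREREREzMzMzMzMzMyIiIiIiIiIiIhERERERERERERERERERERMzMzMzMzMzIiIiIiIiIiIiIREREREREREREREREREREzMzMzMzMzMiIiIiIiIiIiIiERERERERERERERERERERMzMzMzMzMyIiIiIiIiIiIiIREREREREREREREREREREzMzMzMzMzIiIiIiIiIiIiIiIRERERERERERERERERETMzMzMzMzMiIiIiIiIiIiIiIiERERERERERERERERERMzMzMzMzESIiIiIiIiIiIiIiIhEREREREREREREREREzMzMzMzERIiIiIiIiIiIiIiIiERERERERERERERERERMzMzMzMREiIiIiIiIiIiIiIiIREREREREREREREREREzMzMzMxESIiIiIiIiIiIiIiIhERERERERERERERERETMzMzMzERIiIiIiIiIiIiIiIhERERERERERERERERERMzMzMzEREiIiIiIiIiIiIiIiERERERERERERERERERERETMzERESIiIiIiIiIiIiIiERERERERERERERERERERERERERERIiIiIiIiIiIiIiEREREREREREREREREREREREREREREiIiIiIiIiIiIiERERERERERERERERERERERERERERESIiIiIiIiIiIiIRERERERERERERERERERERERERERERIiIiIiIiIiIiIiEREREREREREREREREREREREREREREiIiIiIiIiIiIiIRERERERERERERERERERERERERERESIiIiIiIiIiIiIhERERERERERERERERERERERERERERIiIiIiIiIiIiIiIREREREREREREREREREREREREREREiIiIiIiIiIiIiIiERERESIiERERERERERERERERERESIiIiIiIiIiIiIiIRERESIiIRERERERERERERERERERIiIiIiIiIiIiIiIiEREiIiIhEREREREREREREREREREiIiIiIiIiIiIiIiIRIiIiIiIRERERERERERERERERESIiIiIiIiIiIiIiIiIiIiIiIiERERERERERERERERERIiIiIiIiIiIiIiIiIiIiIiIiIhERERERERERERERERFERCIiIiIiIiIiIiIiIiIiIiIiIREREREREREREREREURERCIiIiIiIiIiIiIiIiIiIiIhERERERERERERERERRERERCIiIiIiIiIiIiIiIiIiIiIRERERERERERERERFEREREIiIiIiIiIiIiIiIiIiIiIiEREREREREREREREURERERCIiIiIiIiIiIiIiIiIiIiIhERERERERERERERRERERERCIiIiIiIiIiIiIiIiIiIiIiERERERERERERFEREREREQiIiIiIiIiIiIiIiIiIiIiIiIREREREREREURERERERERERCIiIiIiIiIiIiIiIiIiIiERERERERERRERERERERERERCIiIiIiIiIiIiIiIiIiIhERERERERFERERERERERERERCIiIiIiIiIiIiIiIiIiIREREREREUREREREREREREREQiIiIiIiIiIiIiIiIiIiERERERERRERERERERERERERCIiIiIiIiIiIiIiIiIiIRERERERFEREREREREREREREQiIiIiIiIiIiIiIiIiIiEREREREUREREREREREREREREIiIiIiIiIiIiIiIiIiIRERERERREREREREREREREREQiIiIiIiIiIiIiIiIiIiERERERFERERERERERERERERCIiIiIiIiIiIiIiIiIiIhEREREUREREREREREREREREIiIiIiIiIiIiIiIiIiIiIRERERREREREREREREREREQiIiIiIiIiIiIiIiIiIiIiERERFERERERERERERERERCIiIiIiIiIiIiIiIiIiIiIhEREURERERERERERERERCIiIiIiIiIiIiIiIiIiIiIiERERREREREREREREREREIiIiIiIiIiIiIiIiIiIiIiIRERFEREREREREREREREQiIiIiIiIiIiIiIiIiIiIiEREREURERERERERERERERCIiIiIiIiIiIiIiIiIiIiIRERER"/>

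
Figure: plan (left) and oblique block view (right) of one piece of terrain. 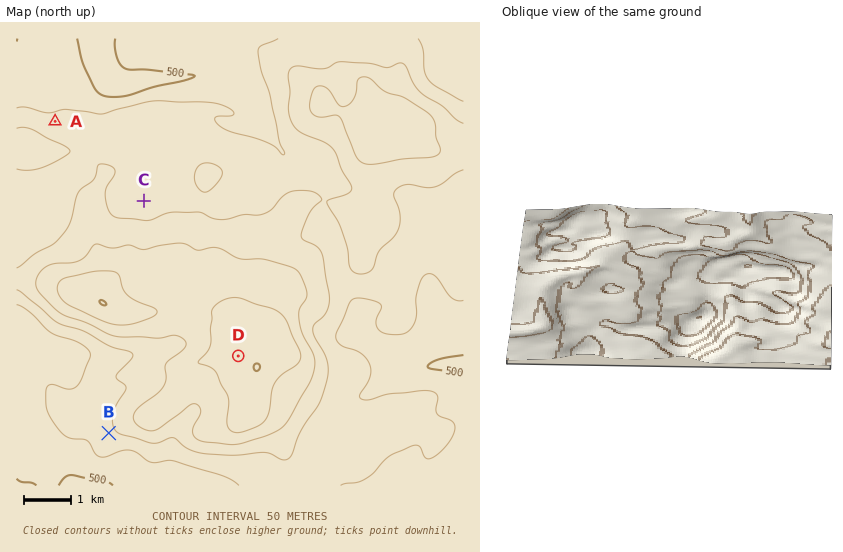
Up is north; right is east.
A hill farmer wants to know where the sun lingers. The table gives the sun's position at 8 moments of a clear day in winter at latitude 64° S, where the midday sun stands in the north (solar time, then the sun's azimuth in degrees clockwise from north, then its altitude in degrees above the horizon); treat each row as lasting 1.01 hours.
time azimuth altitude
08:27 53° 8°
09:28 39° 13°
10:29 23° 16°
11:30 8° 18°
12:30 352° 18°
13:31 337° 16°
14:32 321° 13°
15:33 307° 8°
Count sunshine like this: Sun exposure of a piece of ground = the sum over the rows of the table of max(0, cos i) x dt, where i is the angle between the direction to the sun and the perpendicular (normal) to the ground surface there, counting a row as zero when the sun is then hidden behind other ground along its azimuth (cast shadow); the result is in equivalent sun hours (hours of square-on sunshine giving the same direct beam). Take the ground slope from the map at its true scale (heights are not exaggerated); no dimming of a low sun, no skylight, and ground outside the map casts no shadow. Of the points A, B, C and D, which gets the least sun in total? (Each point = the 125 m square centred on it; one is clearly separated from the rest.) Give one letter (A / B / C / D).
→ B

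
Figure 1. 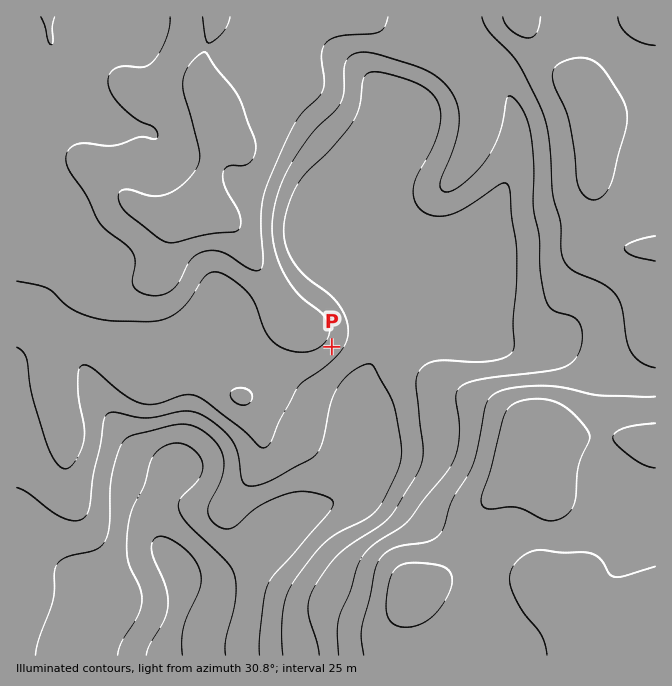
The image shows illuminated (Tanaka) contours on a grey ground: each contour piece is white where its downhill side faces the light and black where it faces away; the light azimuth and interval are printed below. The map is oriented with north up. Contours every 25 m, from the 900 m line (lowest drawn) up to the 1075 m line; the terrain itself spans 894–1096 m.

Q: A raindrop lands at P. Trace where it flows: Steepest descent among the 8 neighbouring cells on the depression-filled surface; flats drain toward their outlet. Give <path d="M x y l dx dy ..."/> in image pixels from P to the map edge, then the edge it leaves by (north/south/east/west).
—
<path d="M332 347l25 25 0 35 1 1 0 10 2 2 0 15 2 2 0 33-2 2 0 3-2 2 0 3-1 3-3 4 0 1-9 9-7 3-3 0-7 3-3 0-1 2-4 0-5 3-3 0-15 9-7 0-55 55-3 2-37 0 0 13-5 10-6 8 0 2-9 10 0 3-3 5 0 3-2 2-1 8-4 7 0 9-1 1"/>
exit: south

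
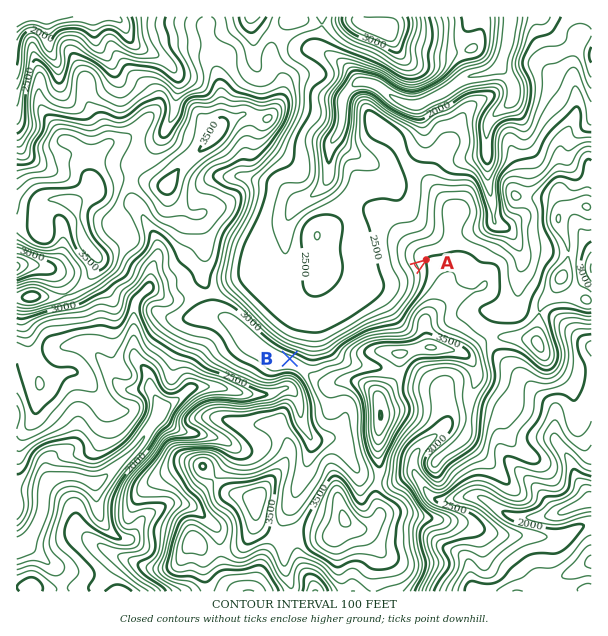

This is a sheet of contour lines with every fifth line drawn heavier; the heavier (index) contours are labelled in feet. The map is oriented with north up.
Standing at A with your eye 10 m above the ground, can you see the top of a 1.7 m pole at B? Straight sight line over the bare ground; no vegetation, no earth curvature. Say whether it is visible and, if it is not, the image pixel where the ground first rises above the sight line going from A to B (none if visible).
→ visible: true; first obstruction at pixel None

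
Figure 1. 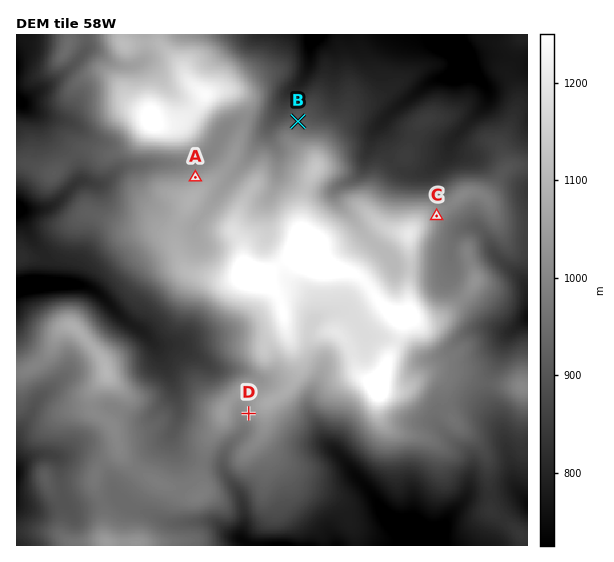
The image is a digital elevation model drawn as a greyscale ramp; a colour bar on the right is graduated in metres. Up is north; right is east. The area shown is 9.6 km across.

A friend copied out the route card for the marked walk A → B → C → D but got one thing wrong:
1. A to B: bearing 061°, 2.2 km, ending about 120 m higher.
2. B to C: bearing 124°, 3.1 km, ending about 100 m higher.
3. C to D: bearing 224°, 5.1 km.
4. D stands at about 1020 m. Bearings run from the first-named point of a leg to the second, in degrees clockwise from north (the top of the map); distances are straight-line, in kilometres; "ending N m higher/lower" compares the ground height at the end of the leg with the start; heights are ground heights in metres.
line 1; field sense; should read lower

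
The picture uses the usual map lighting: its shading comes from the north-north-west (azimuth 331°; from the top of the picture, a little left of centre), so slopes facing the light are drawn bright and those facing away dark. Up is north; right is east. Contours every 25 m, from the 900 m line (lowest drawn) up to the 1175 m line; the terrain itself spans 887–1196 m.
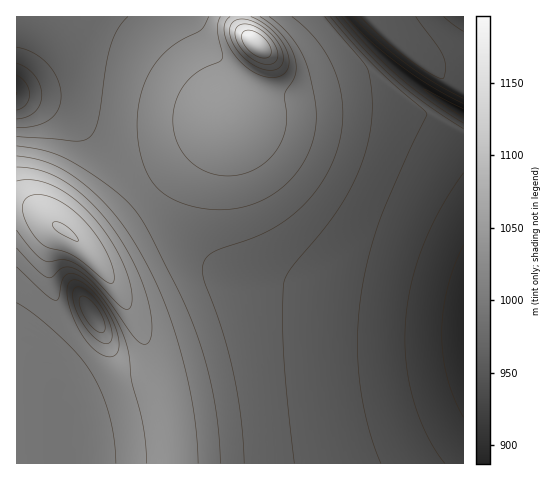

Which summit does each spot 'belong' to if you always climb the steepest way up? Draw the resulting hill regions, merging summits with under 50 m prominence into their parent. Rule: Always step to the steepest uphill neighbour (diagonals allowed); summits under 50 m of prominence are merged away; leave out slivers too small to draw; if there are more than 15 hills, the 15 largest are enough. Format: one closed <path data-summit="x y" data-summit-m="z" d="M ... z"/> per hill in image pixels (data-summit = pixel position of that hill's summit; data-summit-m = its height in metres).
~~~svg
<path data-summit="257 46" data-summit-m="1196" d="M344 16l-327 0-1 79 37 12 17 11 18 16 54 63 37 38 34 28 30 18 20 6 64 4 136 20 1-198-33-19-36-27-34-31z"/><path data-summit="63 230" data-summit-m="1176" d="M18 95l-2 1 0 276 23 3 7 4 8 9 13 30 5 21 2 25 390-1-1-152-136-20-64-4-20-6-30-18-34-28-37-38-54-63-18-16-17-11z"/><path data-summit="369 17" data-summit-m="991" d="M463 16l-117 0-1 2 20 22 30 27 36 27 32 19z"/>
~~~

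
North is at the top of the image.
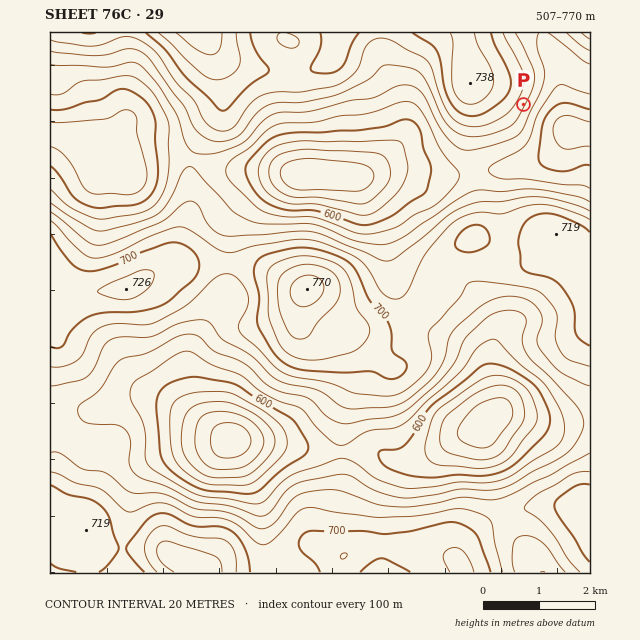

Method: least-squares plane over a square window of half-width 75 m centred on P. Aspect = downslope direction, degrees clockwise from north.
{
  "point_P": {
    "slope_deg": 8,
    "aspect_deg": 118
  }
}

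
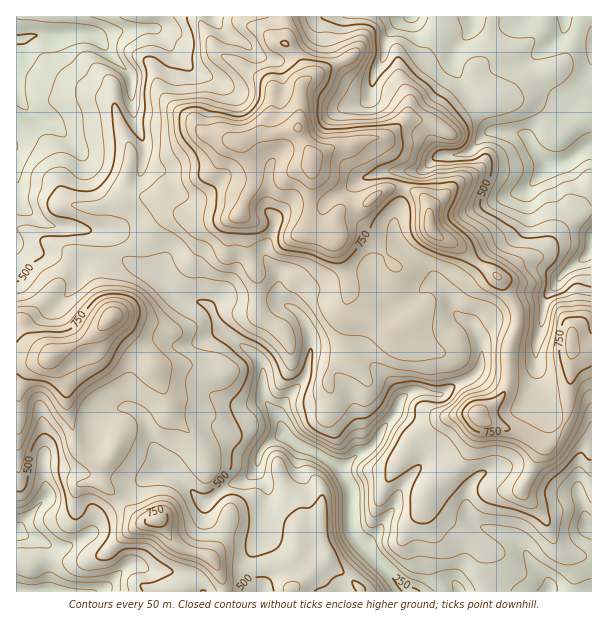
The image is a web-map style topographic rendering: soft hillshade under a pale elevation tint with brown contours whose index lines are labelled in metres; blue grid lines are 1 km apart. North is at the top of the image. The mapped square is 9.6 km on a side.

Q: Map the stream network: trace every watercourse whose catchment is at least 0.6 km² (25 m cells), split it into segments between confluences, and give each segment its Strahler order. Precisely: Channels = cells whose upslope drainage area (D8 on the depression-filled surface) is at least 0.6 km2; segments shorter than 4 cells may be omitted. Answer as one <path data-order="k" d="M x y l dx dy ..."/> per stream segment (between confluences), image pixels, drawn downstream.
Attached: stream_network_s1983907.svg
<path data-order="1" d="M456 585l3 6"/><path data-order="1" d="M140 566l-12 0-3 3-2 0-22 22-84 0"/><path data-order="3" d="M366 549l39 41 3 1 5 0"/><path data-order="1" d="M89 534l-8 6-12 6-18 0-10-6-9-1-2-2-3 0-4-3-6-1"/><path data-order="1" d="M263 527l0-17 1-1 2-9 1-2 0-12-1-3-8-7 0-14"/><path data-order="2" d="M210 501l14-13 1 0 3-3 9-2 2-1 6-2 12-12 0-4 1-2"/><path data-order="2" d="M579 494l0 3 3 6 0 4 2 2 1 12 6 7"/><path data-order="1" d="M579 489l0 5"/><path data-order="1" d="M410 477l-9 11-2 6-1 1 0 3-2 2 0 3-3 6-9 10-4 11-14 13 0 6"/><path data-order="1" d="M300 474l-1-3 0-24"/><path data-order="3" d="M342 474l5 6 3 6 0 3 1 2 0 42 2 3 13 13"/><path data-order="1" d="M153 473l3-2 5 0 1-1 8 0"/><path data-order="1" d="M486 471l-6 5-1 0-9 9 0 3-2 1 0 26 2 3 7 7 6 2 2 1 3 0 1 2 3 0 2 1 3 0 15 8 15 15 6 10 15 15 0 3 1 2 0 7-1 0"/><path data-order="2" d="M170 470l1 0 32 31 7 0"/><path data-order="2" d="M258 462l0-4 2-2 1-6 11-10 6-3 4 0 11 6"/><path data-order="2" d="M356 456l-12 12-2 0 0 6"/><path data-order="1" d="M356 449l0 7"/><path data-order="3" d="M299 447l6 2 1 1 9 2 3 3 5 1 12 9 4 2 0 3 3 4"/><path data-order="3" d="M293 443l4 4 2 0"/><path data-order="1" d="M42 428l0 22 2 2 0 28 1 2 0 18-3 3-1 0-20 19-4 11"/><path data-order="2" d="M279 420l2 6 1 2 0 4 11 11"/><path data-order="1" d="M104 411l7 0 2-1 4 0 2-2 13 0 3 2 11 10 0 3 3 6 0 6 1 2 0 3 3 4 0 3 5 8 0 3 3 6 3 3 0 1 4 0 2 2"/><path data-order="1" d="M234 402l32 0"/><path data-order="2" d="M266 402l9 9 4 9"/><path data-order="2" d="M399 402l-4 12-12 14-6 13-11 11-6 1-3 3-1 0"/><path data-order="1" d="M399 393l0 9"/><path data-order="1" d="M534 368l2-5"/><path data-order="2" d="M536 363l0-18 1-1 0-5 3-6 0-6 2-1 0-9 1-2 0-6 2-1 0-8 12-15 1-6 17-16 9-5 6-6 0-3 1-1 0-11"/><path data-order="1" d="M197 342l3 0 3-3 12-6 10 0"/><path data-order="2" d="M225 333l15 12 11 6 10 11 0 3 2 1 0 30 3 6"/><path data-order="2" d="M174 294l6 5 5 0 1 1 9 0 2 2 4 0 6 3 5 4 4 12 9 12"/><path data-order="1" d="M69 293l6-6 3-6 0-14 2-3 13-13 0-17-6-4-6 0-1-2-14 0-1-1-11 0-1-2-5 0-6-3-6-6-1 0-17-13 0-5-1-1 0-51"/><path data-order="1" d="M378 288l17 17 9 0 6-3 16-17 3-1 9 0"/><path data-order="1" d="M164 284l10 10"/><path data-order="2" d="M438 284l12 12 2 9 3 6 9 9 6 3 4 4 0 3 8 15 0 18-2 2 0 3-7 9-2 0-3 3-3 0-9 4-9 8-6 3-12-2-1-1-17 0-12 10"/><path data-order="1" d="M153 278l5 1 15 15 1 0"/><path data-order="1" d="M395 231l1 8 3 3 0 1 11 11 6 3 16 16 3 8 3 3"/><path data-order="1" d="M500 200l9-5 3 0 1-1 3 0 2-2 6-1 21-21"/><path data-order="1" d="M188 197l-9-5-20-21-12 0-4-4 0-6 1-2 0-16-7-15-2-9-1-2 0-10-2-2 0-24-1-1 0-5-3-3 0-1-26-26 0-1-7-8"/><path data-order="1" d="M527 191l18-20 0-1"/><path data-order="1" d="M362 179l3-2 4 0 2-1 3 0 1-2 3 0 6-3 36 0 3-1 14-14 12 0 1-1 12 0 2-2 3 0 3-3 1 0 17-18 31 0 2 2 3 0 6 6 3 7 13 14 0 1 9 0 2 2"/><path data-order="1" d="M270 170l-1 1 0 39 6 6 0 12-9 18 0 11 1 3 11 10 0 3 1 2 0 25 5 5 6 1 3 3 1 0 9 9 5 9 1 8 2 1 0 18-2 2 0 6-1 1 0 6-2 2 0 3-3 6-10 10 0 2-6 6-3 6-5 4 0 12"/><path data-order="2" d="M545 170l1-3 6 0 5-3"/><path data-order="2" d="M557 164l3 0 1-2 3 0 6-3 11-9 6-3 3 0 1-1"/><path data-order="1" d="M77 149l-26-26"/><path data-order="1" d="M62 131l-6-6-5-2"/><path data-order="2" d="M51 123l-4-3-5 0-6-4-1 0-15-15 0-3-3-6 0-11"/><path data-order="1" d="M353 105l6 0 6-3 6-6 0-9 1-1 2-11 10-18 0-13 2-2 0-3 3-3 0-1 16-17 3-1 5 0"/><path data-order="1" d="M591 92l0-48"/><path data-order="1" d="M222 84l-3-3-9-4-7-2-11-6-31-31 0-2-8-7-22 0-2 1-13 0-2 2-4 0-8 4-7 0"/><path data-order="1" d="M455 69l0-19 12-12 0-2 3-3 1-3 0-13 2 0"/><path data-order="1" d="M270 59l-4 0-2-2-6-1-12-12-18-9-12-12-1-6-2 0"/><path data-order="1" d="M543 50l9-8 2 0 9-9 1-3 0-13"/><path data-order="2" d="M95 36l-2-1-4 0-2-2-19 0-2 2-30 0-1 1-5 0-6 3-7 0"/><path data-order="1" d="M333 17l26 0"/>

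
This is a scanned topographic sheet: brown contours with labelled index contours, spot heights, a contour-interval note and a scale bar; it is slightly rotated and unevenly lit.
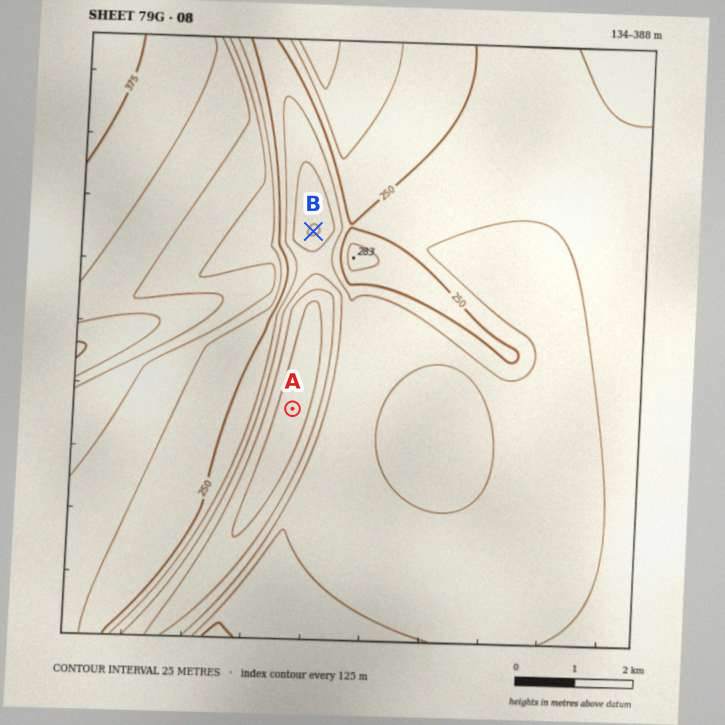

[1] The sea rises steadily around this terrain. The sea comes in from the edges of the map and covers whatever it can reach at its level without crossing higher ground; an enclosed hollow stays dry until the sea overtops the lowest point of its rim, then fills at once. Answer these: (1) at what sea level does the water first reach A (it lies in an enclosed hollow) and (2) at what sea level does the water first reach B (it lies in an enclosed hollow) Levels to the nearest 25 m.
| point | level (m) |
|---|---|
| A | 175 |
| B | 200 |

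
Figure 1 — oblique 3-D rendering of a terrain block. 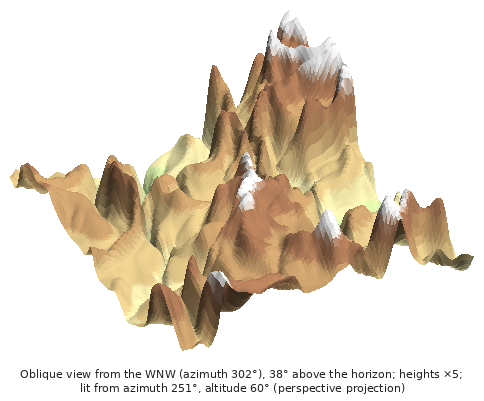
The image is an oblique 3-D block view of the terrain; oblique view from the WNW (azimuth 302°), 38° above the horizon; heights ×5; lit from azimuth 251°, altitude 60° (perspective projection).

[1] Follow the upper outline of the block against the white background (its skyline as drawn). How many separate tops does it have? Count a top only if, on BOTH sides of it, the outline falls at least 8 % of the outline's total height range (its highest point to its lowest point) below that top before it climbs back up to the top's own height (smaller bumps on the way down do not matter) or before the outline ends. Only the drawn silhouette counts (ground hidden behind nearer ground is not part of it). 3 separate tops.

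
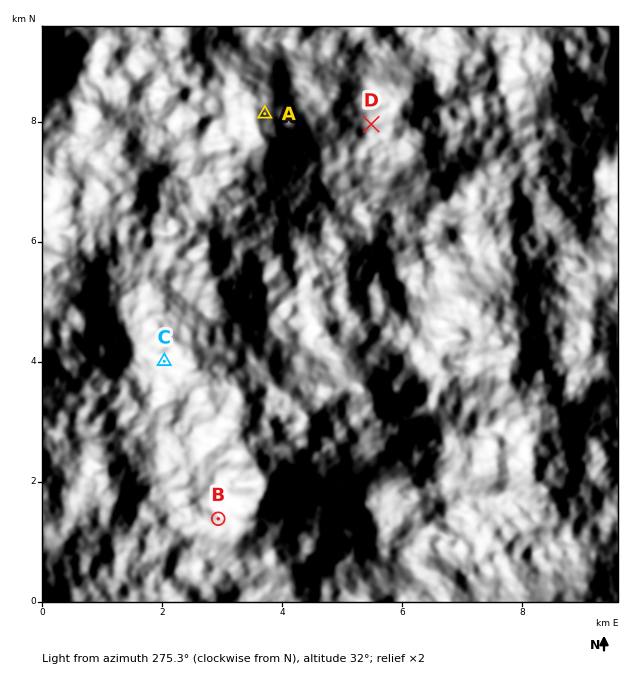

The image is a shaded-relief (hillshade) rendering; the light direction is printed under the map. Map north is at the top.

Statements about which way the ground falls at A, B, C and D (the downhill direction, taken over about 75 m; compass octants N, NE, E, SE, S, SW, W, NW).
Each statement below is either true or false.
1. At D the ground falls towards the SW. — true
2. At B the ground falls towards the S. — false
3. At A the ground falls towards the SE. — false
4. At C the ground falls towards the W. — true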